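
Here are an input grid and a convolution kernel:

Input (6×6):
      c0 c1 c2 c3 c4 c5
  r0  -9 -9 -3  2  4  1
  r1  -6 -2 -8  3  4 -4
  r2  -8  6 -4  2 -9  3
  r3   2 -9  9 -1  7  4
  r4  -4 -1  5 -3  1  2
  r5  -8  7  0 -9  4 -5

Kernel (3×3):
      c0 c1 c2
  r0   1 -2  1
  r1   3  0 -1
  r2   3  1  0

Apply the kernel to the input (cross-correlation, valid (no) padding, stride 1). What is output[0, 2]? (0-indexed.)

The receptive field on the input at this output position is [-3 2 4 / -8 3 4 / -4 2 -9]. Elementwise product with the kernel and sum: -3·1 + 2·-2 + 4·1 + -8·3 + 4·-1 + -4·3 + 2·1.

-41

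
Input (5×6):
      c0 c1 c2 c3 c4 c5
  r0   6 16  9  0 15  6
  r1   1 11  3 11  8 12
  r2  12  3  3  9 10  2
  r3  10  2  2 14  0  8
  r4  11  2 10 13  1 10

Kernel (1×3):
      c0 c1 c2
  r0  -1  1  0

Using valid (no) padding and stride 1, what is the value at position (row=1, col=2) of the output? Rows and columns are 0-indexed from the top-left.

8

The receptive field on the input at this output position is [3 11 8]. Elementwise product with the kernel and sum: 3·-1 + 11·1.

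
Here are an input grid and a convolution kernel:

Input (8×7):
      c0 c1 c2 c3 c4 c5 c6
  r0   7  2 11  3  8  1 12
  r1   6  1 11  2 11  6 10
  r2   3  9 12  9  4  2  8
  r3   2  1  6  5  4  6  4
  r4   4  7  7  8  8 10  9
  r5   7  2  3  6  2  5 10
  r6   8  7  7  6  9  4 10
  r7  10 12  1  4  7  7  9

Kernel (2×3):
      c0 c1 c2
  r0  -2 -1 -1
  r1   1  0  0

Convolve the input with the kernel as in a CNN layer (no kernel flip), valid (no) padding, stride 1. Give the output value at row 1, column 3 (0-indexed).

The receptive field on the input at this output position is [2 11 6 / 9 4 2]. Elementwise product with the kernel and sum: 2·-2 + 11·-1 + 6·-1 + 9·1.

-12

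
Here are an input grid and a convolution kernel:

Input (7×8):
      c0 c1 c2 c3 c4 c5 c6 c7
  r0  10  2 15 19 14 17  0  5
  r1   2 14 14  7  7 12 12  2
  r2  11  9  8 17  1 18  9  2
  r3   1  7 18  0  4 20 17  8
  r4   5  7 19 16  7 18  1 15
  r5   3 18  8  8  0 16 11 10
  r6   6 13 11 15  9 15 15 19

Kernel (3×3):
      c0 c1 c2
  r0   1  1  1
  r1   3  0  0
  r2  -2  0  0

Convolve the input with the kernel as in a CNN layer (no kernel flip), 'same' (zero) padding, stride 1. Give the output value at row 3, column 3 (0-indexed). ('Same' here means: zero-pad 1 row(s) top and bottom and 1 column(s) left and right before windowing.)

42

The receptive field on the zero-padded input at this output position is [8 17 1 / 18 0 4 / 19 16 7]. Elementwise product with the kernel and sum: 8·1 + 17·1 + 1·1 + 18·3 + 19·-2.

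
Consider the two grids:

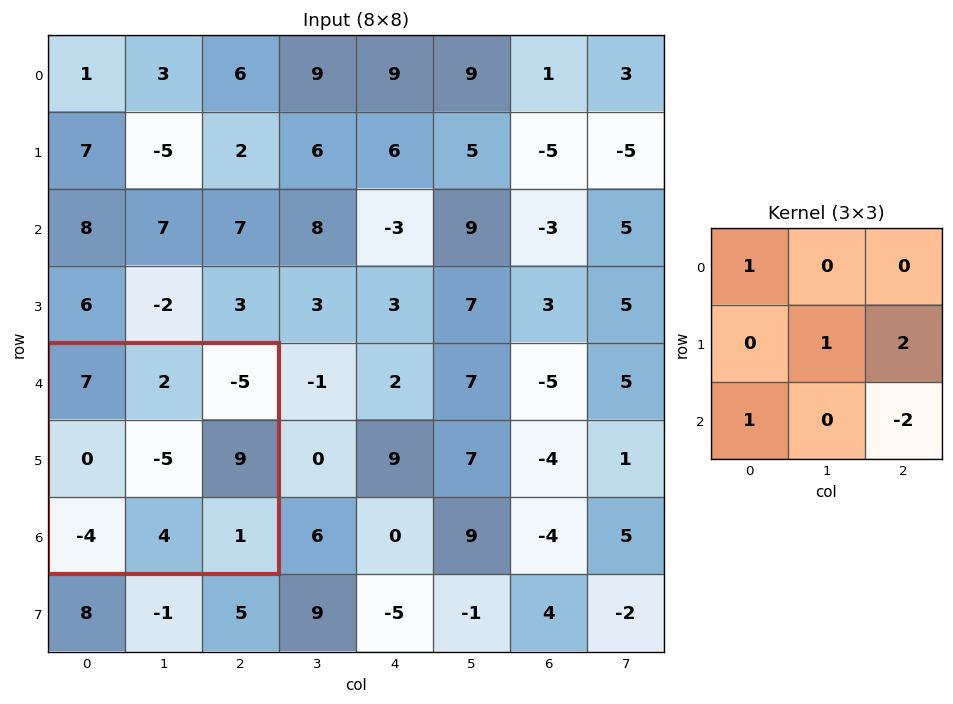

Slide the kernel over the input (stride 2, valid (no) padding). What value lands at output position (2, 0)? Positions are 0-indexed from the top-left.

The receptive field on the input at this output position is [7 2 -5 / 0 -5 9 / -4 4 1]. Elementwise product with the kernel and sum: 7·1 + -5·1 + 9·2 + -4·1 + 1·-2.

14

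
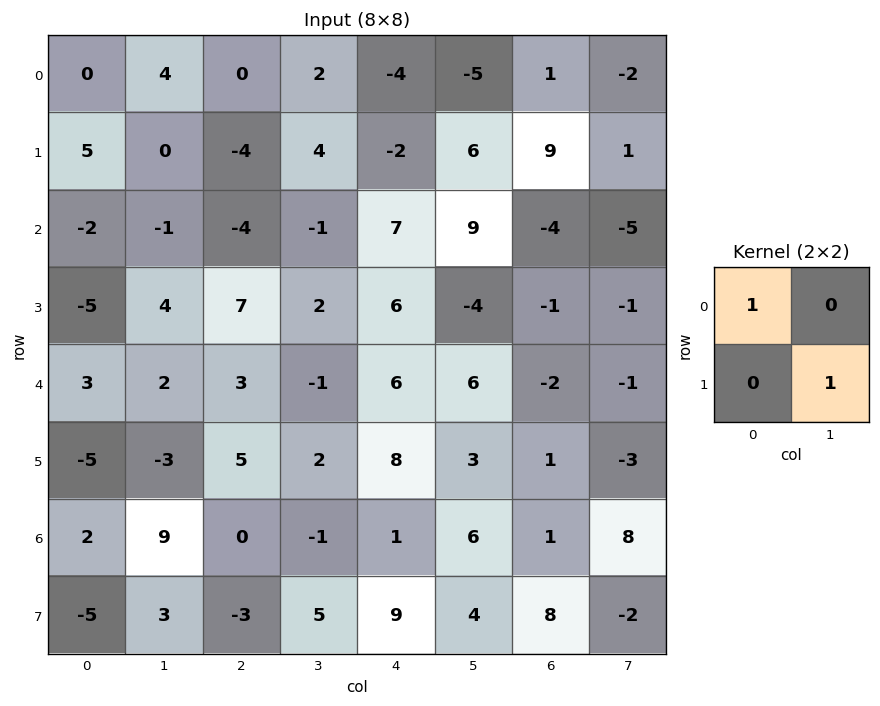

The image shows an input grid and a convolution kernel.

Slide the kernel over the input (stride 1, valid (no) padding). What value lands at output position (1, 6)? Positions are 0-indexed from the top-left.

4

The receptive field on the input at this output position is [9 1 / -4 -5]. Elementwise product with the kernel and sum: 9·1 + -5·1.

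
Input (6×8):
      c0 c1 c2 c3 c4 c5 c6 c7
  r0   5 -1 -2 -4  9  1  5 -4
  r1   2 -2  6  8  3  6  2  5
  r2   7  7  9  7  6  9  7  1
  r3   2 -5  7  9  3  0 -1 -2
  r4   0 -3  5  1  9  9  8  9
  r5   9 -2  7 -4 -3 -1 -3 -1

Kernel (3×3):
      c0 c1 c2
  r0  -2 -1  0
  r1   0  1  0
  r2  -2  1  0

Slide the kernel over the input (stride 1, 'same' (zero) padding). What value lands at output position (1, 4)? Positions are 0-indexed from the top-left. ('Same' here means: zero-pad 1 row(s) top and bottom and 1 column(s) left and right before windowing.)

The receptive field on the zero-padded input at this output position is [-4 9 1 / 8 3 6 / 7 6 9]. Elementwise product with the kernel and sum: -4·-2 + 9·-1 + 3·1 + 7·-2 + 6·1.

-6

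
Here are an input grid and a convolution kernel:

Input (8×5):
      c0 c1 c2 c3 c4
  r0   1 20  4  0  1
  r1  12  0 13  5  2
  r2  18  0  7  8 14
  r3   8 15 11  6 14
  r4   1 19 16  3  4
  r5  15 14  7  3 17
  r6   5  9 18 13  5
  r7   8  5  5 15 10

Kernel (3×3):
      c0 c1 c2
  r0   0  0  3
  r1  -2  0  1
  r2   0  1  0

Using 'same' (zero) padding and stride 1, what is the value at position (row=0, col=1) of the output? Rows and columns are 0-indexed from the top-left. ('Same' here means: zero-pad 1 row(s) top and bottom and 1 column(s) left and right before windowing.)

2

The receptive field on the zero-padded input at this output position is [0 0 0 / 1 20 4 / 12 0 13]. Elementwise product with the kernel and sum: 0·3 + 1·-2 + 4·1 + 0·1.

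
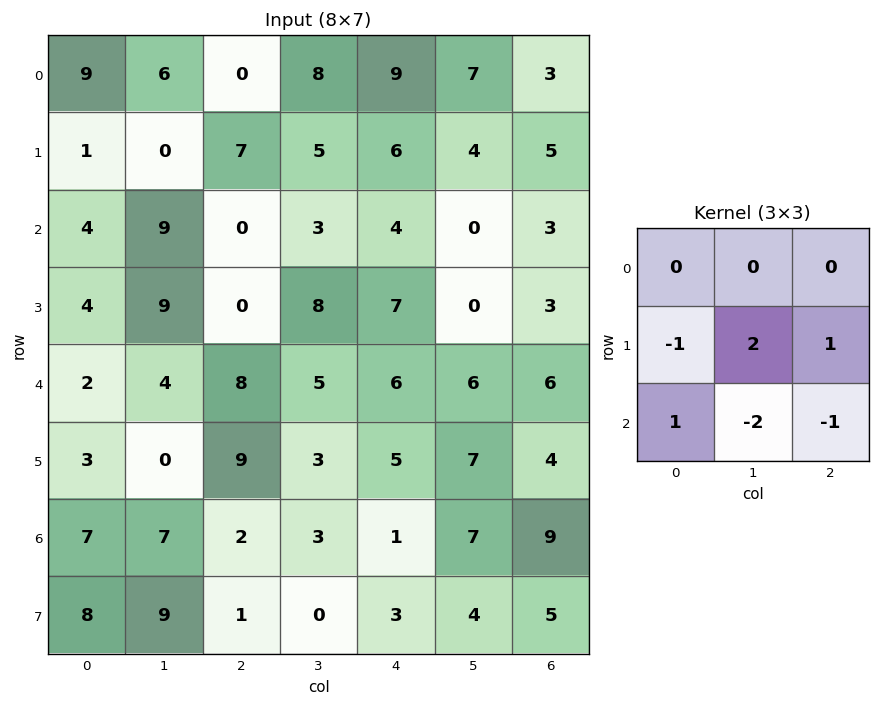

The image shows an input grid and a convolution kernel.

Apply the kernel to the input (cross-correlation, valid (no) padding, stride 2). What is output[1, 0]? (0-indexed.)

0

The receptive field on the input at this output position is [4 9 0 / 4 9 0 / 2 4 8]. Elementwise product with the kernel and sum: 4·-1 + 9·2 + 0·1 + 2·1 + 4·-2 + 8·-1.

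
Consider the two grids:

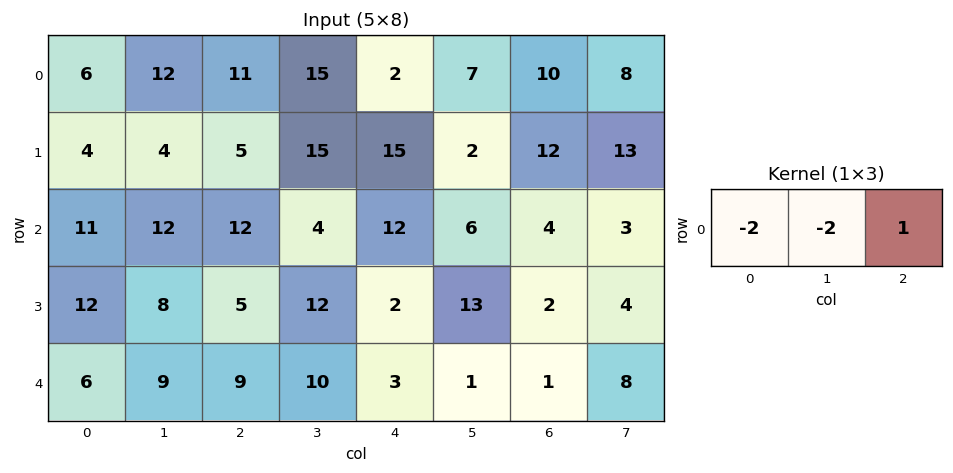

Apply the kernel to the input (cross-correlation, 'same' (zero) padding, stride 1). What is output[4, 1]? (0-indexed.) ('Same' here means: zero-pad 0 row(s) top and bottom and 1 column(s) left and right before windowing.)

-21

The receptive field on the zero-padded input at this output position is [6 9 9]. Elementwise product with the kernel and sum: 6·-2 + 9·-2 + 9·1.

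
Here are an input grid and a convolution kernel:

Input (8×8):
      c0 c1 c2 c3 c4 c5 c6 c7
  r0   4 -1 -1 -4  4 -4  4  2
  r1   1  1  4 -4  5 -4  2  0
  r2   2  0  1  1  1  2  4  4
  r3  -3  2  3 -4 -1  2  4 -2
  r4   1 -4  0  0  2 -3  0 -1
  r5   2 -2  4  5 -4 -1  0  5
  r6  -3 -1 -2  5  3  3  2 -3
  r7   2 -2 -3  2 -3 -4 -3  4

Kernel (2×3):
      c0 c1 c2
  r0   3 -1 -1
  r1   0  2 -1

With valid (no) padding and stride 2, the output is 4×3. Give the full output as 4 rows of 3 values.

12 -16 2
6 -6 -3
-1 12 7
-7 -7 -1

Output[0,0]: The receptive field on the input at this output position is [4 -1 -1 / 1 1 4]. Elementwise product with the kernel and sum: 4·3 + -1·-1 + -1·-1 + 1·2 + 4·-1.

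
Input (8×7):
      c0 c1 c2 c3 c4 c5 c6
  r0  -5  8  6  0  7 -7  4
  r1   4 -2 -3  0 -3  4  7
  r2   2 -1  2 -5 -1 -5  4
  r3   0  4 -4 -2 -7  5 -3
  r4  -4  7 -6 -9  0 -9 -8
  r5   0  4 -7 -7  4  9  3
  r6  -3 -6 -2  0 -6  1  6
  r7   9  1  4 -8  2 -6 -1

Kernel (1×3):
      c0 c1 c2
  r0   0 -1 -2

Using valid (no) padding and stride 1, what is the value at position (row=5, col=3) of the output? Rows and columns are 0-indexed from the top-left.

-22

The receptive field on the input at this output position is [-7 4 9]. Elementwise product with the kernel and sum: 4·-1 + 9·-2.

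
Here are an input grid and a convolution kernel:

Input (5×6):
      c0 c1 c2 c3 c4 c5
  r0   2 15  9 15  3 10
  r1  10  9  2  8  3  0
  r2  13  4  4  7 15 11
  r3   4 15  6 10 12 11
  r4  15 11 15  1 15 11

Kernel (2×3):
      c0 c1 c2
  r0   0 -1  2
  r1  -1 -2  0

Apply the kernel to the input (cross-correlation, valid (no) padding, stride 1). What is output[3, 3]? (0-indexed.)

-21

The receptive field on the input at this output position is [10 12 11 / 1 15 11]. Elementwise product with the kernel and sum: 12·-1 + 11·2 + 1·-1 + 15·-2.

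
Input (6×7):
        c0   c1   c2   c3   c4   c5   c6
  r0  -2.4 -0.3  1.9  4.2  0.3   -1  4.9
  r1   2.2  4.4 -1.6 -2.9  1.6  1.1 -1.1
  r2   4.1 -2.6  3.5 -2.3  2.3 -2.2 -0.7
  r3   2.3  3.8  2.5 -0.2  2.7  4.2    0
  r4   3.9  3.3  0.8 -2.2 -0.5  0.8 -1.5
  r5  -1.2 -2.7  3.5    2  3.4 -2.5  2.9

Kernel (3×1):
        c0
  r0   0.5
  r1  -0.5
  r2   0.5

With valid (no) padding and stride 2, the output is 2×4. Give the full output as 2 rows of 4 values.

-0.25 3.5 0.5 2.65
2.85 0.9 -0.45 -1.1

Output[0,0]: The receptive field on the input at this output position is [-2.4 / 2.2 / 4.1]. Elementwise product with the kernel and sum: -2.4·0.5 + 2.2·-0.5 + 4.1·0.5.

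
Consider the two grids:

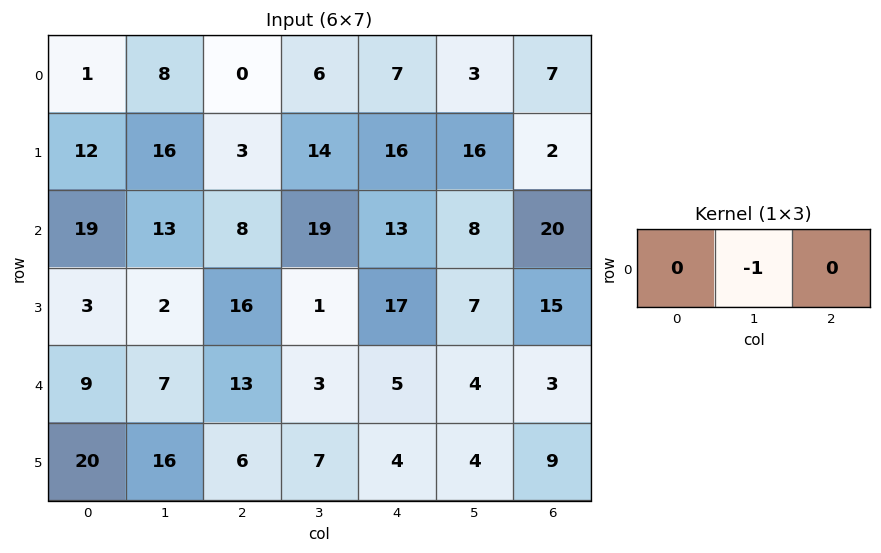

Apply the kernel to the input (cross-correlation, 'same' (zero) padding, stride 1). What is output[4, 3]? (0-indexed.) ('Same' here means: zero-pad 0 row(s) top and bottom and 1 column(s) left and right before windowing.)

-3

The receptive field on the zero-padded input at this output position is [13 3 5]. Elementwise product with the kernel and sum: 3·-1.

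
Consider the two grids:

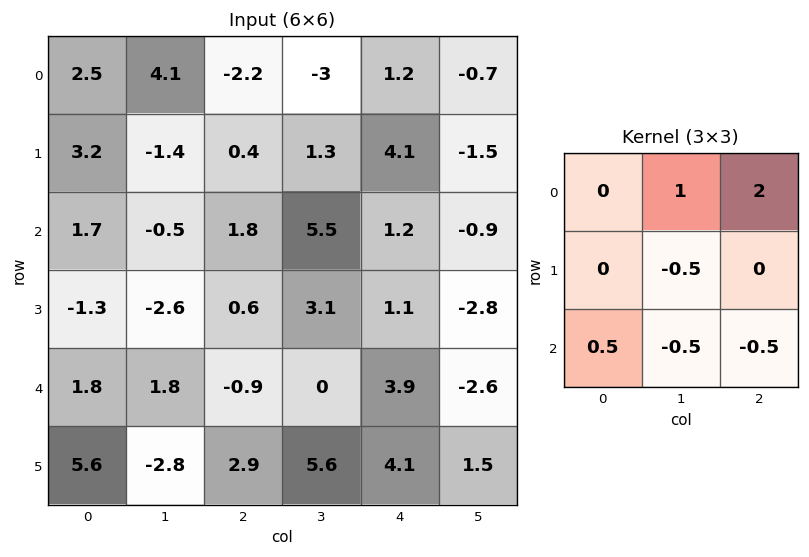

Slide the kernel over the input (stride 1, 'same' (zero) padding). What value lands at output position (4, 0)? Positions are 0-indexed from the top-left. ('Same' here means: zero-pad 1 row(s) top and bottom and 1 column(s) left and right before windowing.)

The receptive field on the zero-padded input at this output position is [0 -1.3 -2.6 / 0 1.8 1.8 / 0 5.6 -2.8]. Elementwise product with the kernel and sum: -1.3·1 + -2.6·2 + 1.8·-0.5 + 0·0.5 + 5.6·-0.5 + -2.8·-0.5.

-8.8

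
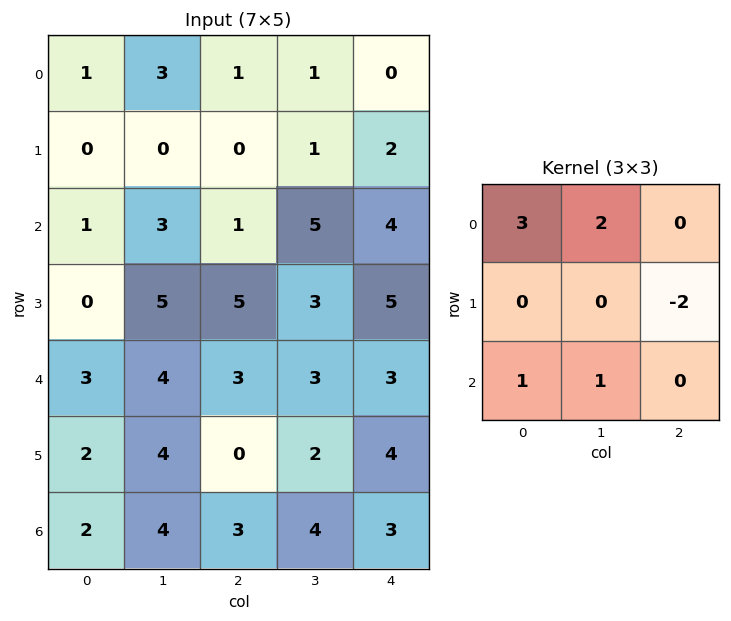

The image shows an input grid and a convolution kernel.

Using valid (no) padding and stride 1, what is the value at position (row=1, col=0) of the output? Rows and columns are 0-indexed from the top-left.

3

The receptive field on the input at this output position is [0 0 0 / 1 3 1 / 0 5 5]. Elementwise product with the kernel and sum: 0·3 + 0·2 + 1·-2 + 0·1 + 5·1.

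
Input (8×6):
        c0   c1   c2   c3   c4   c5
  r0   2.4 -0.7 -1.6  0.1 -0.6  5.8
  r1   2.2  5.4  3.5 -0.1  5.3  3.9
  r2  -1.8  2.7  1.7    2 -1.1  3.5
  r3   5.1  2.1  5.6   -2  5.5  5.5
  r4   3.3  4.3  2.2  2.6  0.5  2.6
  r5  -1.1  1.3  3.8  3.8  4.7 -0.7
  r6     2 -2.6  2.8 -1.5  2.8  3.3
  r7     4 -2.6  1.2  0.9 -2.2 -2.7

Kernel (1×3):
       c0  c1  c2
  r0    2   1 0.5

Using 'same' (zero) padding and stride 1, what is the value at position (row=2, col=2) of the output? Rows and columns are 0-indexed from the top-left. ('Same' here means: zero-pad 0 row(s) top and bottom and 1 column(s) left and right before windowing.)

8.1

The receptive field on the zero-padded input at this output position is [2.7 1.7 2]. Elementwise product with the kernel and sum: 2.7·2 + 1.7·1 + 2·0.5.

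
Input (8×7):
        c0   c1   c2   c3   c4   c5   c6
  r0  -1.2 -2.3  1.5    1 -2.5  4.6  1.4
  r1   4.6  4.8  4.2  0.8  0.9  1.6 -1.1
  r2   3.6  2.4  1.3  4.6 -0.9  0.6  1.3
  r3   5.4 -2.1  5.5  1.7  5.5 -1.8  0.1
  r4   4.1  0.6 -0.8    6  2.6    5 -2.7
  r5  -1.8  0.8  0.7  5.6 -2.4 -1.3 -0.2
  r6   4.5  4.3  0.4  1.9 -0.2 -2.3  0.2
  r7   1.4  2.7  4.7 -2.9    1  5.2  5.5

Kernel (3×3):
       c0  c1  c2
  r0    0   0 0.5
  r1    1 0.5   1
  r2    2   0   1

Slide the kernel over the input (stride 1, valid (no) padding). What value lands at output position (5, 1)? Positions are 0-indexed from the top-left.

11.7

The receptive field on the input at this output position is [0.8 0.7 5.6 / 4.3 0.4 1.9 / 2.7 4.7 -2.9]. Elementwise product with the kernel and sum: 5.6·0.5 + 4.3·1 + 0.4·0.5 + 1.9·1 + 2.7·2 + -2.9·1.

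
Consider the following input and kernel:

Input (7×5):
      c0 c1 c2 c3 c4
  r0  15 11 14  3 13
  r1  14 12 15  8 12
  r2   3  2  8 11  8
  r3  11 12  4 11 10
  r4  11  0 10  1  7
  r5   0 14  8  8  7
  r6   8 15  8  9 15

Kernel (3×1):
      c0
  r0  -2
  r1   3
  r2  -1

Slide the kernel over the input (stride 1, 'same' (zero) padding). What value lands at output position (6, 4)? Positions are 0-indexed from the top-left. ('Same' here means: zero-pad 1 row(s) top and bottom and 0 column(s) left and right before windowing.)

31

The receptive field on the zero-padded input at this output position is [7 / 15 / 0]. Elementwise product with the kernel and sum: 7·-2 + 15·3 + 0·-1.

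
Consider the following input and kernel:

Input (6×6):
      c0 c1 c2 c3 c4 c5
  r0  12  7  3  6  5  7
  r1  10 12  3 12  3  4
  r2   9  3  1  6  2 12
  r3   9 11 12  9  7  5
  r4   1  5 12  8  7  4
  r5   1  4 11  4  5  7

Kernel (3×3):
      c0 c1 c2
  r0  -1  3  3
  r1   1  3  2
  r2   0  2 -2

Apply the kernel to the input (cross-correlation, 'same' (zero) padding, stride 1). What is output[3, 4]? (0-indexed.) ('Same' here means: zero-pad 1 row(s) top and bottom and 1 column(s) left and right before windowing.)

The receptive field on the zero-padded input at this output position is [6 2 12 / 9 7 5 / 8 7 4]. Elementwise product with the kernel and sum: 6·-1 + 2·3 + 12·3 + 9·1 + 7·3 + 5·2 + 7·2 + 4·-2.

82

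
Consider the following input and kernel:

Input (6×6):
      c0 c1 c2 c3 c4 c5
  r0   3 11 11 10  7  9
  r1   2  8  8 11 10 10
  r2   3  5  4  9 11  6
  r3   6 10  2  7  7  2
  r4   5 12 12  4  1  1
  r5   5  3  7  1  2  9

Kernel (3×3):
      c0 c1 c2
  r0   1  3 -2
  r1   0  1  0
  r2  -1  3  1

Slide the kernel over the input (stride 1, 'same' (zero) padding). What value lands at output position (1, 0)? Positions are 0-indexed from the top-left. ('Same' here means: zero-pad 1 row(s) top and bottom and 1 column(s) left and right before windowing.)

3

The receptive field on the zero-padded input at this output position is [0 3 11 / 0 2 8 / 0 3 5]. Elementwise product with the kernel and sum: 0·1 + 3·3 + 11·-2 + 2·1 + 0·-1 + 3·3 + 5·1.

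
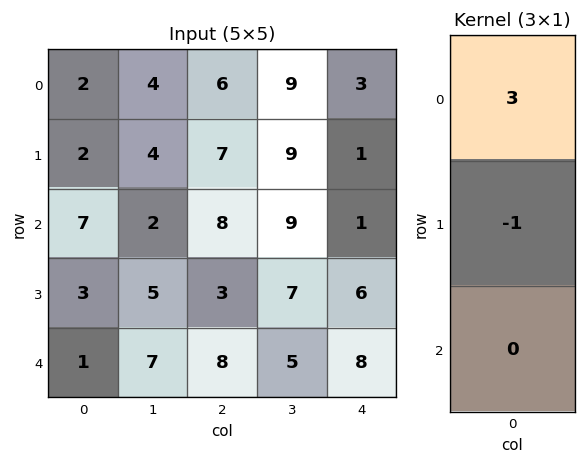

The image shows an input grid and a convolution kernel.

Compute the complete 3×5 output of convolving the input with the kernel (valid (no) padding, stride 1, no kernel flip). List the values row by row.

Output[0,0]: The receptive field on the input at this output position is [2 / 2 / 7]. Elementwise product with the kernel and sum: 2·3 + 2·-1.

4 8 11 18 8
-1 10 13 18 2
18 1 21 20 -3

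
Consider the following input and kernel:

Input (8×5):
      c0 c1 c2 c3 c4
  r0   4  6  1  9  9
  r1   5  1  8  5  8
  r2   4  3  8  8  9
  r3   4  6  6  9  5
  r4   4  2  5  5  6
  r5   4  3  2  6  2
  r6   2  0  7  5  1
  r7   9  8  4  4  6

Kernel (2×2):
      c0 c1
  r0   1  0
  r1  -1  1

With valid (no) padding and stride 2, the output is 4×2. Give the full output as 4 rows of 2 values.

0 -2
6 11
3 9
1 7

Output[0,0]: The receptive field on the input at this output position is [4 6 / 5 1]. Elementwise product with the kernel and sum: 4·1 + 5·-1 + 1·1.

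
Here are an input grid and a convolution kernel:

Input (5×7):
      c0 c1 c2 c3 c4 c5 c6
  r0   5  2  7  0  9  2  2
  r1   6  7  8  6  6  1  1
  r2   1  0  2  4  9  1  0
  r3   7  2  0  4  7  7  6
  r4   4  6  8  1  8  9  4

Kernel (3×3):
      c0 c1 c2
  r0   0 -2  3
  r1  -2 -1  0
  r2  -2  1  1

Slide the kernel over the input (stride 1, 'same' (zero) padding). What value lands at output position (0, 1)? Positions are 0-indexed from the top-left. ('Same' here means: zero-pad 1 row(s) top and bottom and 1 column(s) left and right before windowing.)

-9

The receptive field on the zero-padded input at this output position is [0 0 0 / 5 2 7 / 6 7 8]. Elementwise product with the kernel and sum: 0·-2 + 0·3 + 5·-2 + 2·-1 + 6·-2 + 7·1 + 8·1.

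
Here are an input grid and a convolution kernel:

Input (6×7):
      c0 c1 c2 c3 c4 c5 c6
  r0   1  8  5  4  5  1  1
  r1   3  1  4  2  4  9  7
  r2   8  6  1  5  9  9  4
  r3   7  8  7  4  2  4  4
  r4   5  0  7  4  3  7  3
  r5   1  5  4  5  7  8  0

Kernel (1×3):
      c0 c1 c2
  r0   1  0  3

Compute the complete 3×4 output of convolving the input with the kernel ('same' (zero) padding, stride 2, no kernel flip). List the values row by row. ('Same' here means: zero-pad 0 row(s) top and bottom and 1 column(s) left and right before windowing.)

24 20 7 1
18 21 32 9
0 12 25 7

Output[0,0]: The receptive field on the zero-padded input at this output position is [0 1 8]. Elementwise product with the kernel and sum: 0·1 + 8·3.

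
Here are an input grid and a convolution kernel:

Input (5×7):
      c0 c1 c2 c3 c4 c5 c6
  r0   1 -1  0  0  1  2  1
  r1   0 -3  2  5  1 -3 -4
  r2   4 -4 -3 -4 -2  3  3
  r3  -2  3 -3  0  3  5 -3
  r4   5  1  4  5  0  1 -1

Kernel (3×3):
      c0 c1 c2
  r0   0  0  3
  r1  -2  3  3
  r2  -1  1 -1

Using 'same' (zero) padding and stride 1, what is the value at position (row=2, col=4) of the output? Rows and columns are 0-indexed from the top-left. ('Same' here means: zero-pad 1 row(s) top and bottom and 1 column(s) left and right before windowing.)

The receptive field on the zero-padded input at this output position is [5 1 -3 / -4 -2 3 / 0 3 5]. Elementwise product with the kernel and sum: -3·3 + -4·-2 + -2·3 + 3·3 + 0·-1 + 3·1 + 5·-1.

0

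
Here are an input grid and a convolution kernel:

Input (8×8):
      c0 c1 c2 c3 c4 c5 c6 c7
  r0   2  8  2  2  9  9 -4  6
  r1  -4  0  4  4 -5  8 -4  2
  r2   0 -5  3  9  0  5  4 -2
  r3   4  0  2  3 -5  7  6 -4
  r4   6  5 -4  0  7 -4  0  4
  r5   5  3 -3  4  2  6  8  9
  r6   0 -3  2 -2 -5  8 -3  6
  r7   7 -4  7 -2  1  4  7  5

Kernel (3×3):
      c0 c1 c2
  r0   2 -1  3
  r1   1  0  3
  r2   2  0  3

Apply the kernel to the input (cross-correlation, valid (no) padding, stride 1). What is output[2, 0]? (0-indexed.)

The receptive field on the input at this output position is [0 -5 3 / 4 0 2 / 6 5 -4]. Elementwise product with the kernel and sum: 0·2 + -5·-1 + 3·3 + 4·1 + 2·3 + 6·2 + -4·3.

24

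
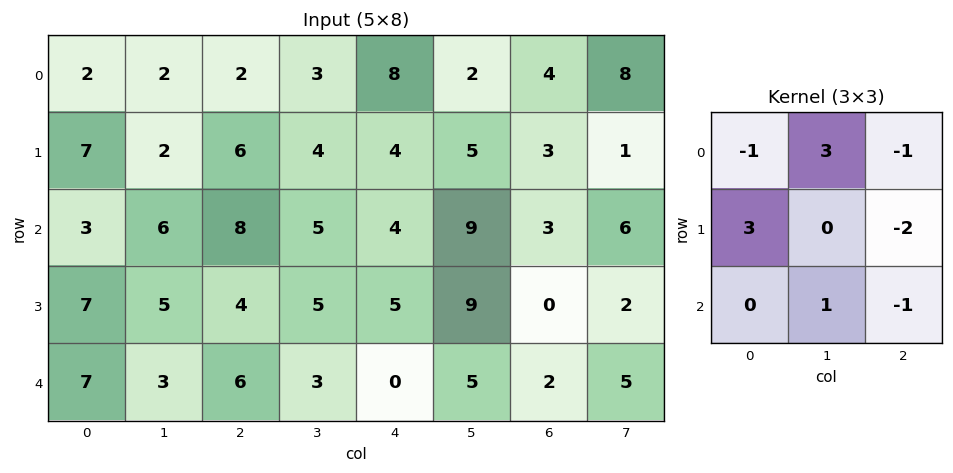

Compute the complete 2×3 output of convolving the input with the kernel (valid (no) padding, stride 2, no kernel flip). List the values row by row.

9 10 6
17 8 38

Output[0,0]: The receptive field on the input at this output position is [2 2 2 / 7 2 6 / 3 6 8]. Elementwise product with the kernel and sum: 2·-1 + 2·3 + 2·-1 + 7·3 + 6·-2 + 6·1 + 8·-1.
Output[0,1]: The receptive field on the input at this output position is [2 3 8 / 6 4 4 / 8 5 4]. Elementwise product with the kernel and sum: 2·-1 + 3·3 + 8·-1 + 6·3 + 4·-2 + 5·1 + 4·-1.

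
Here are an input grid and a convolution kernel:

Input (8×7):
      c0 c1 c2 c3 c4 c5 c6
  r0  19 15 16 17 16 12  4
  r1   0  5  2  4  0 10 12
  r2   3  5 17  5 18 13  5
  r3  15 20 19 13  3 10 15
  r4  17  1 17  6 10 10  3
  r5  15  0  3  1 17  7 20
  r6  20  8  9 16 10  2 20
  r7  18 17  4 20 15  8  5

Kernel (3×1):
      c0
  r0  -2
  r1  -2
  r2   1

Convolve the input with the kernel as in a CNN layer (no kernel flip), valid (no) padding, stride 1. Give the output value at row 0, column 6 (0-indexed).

-27

The receptive field on the input at this output position is [4 / 12 / 5]. Elementwise product with the kernel and sum: 4·-2 + 12·-2 + 5·1.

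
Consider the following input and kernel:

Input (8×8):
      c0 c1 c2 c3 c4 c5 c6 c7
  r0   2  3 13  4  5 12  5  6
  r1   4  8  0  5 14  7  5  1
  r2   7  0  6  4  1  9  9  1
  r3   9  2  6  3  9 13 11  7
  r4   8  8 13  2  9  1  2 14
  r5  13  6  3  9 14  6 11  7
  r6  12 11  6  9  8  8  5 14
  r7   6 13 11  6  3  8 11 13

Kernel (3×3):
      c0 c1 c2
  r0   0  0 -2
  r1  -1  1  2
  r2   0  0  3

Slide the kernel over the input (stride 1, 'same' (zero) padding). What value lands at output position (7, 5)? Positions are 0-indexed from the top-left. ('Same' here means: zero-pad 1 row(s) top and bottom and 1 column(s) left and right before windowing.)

17

The receptive field on the zero-padded input at this output position is [8 8 5 / 3 8 11 / 0 0 0]. Elementwise product with the kernel and sum: 5·-2 + 3·-1 + 8·1 + 11·2 + 0·3.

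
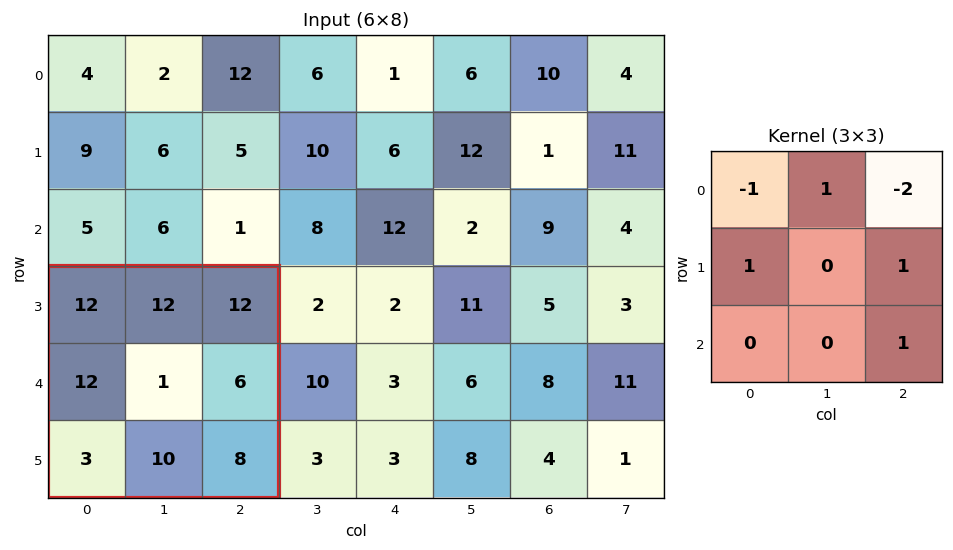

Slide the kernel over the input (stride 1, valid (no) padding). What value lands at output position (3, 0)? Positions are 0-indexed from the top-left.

The receptive field on the input at this output position is [12 12 12 / 12 1 6 / 3 10 8]. Elementwise product with the kernel and sum: 12·-1 + 12·1 + 12·-2 + 12·1 + 6·1 + 8·1.

2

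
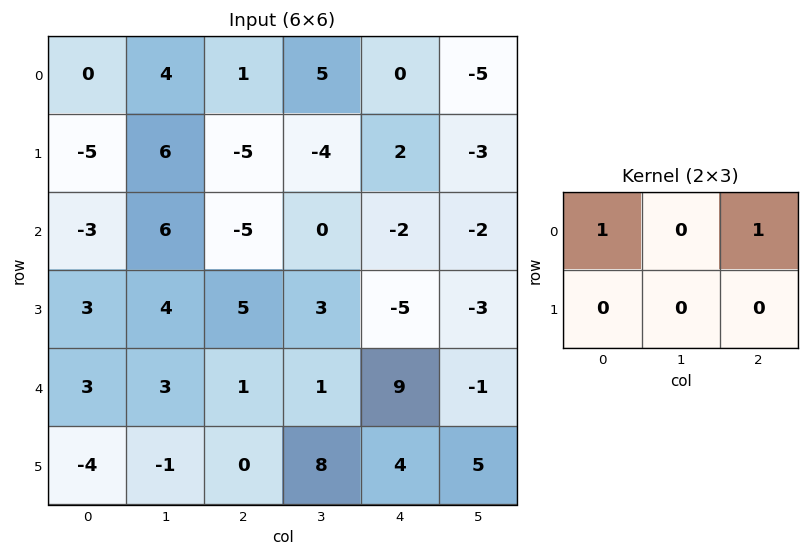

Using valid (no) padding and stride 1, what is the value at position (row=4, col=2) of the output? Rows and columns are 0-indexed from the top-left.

10

The receptive field on the input at this output position is [1 1 9 / 0 8 4]. Elementwise product with the kernel and sum: 1·1 + 9·1.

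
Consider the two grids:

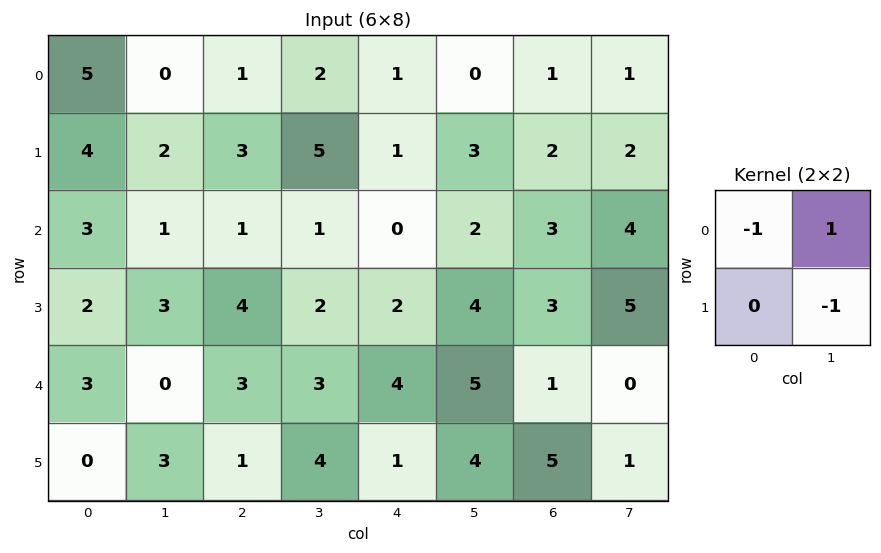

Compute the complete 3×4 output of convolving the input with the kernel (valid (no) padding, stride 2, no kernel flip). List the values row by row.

-7 -4 -4 -2
-5 -2 -2 -4
-6 -4 -3 -2

Output[0,0]: The receptive field on the input at this output position is [5 0 / 4 2]. Elementwise product with the kernel and sum: 5·-1 + 0·1 + 2·-1.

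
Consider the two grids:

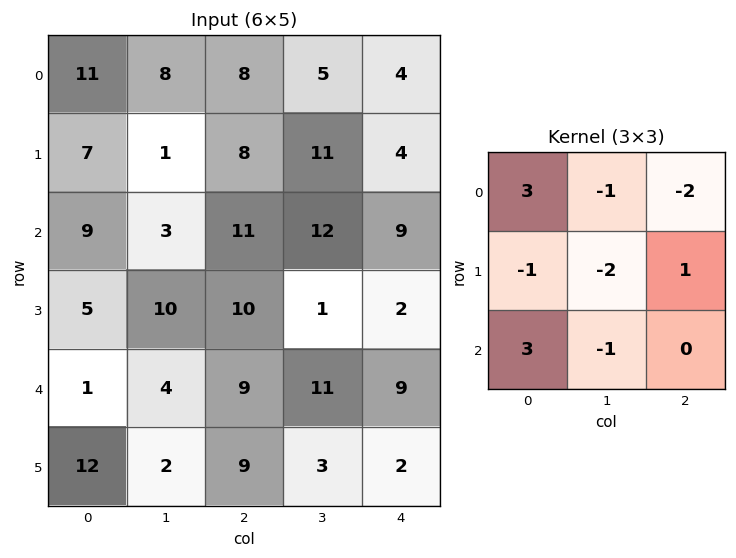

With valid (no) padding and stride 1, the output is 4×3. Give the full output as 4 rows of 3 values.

32 -2 6
5 -20 8
-14 -52 9
19 4 27

Output[0,0]: The receptive field on the input at this output position is [11 8 8 / 7 1 8 / 9 3 11]. Elementwise product with the kernel and sum: 11·3 + 8·-1 + 8·-2 + 7·-1 + 1·-2 + 8·1 + 9·3 + 3·-1.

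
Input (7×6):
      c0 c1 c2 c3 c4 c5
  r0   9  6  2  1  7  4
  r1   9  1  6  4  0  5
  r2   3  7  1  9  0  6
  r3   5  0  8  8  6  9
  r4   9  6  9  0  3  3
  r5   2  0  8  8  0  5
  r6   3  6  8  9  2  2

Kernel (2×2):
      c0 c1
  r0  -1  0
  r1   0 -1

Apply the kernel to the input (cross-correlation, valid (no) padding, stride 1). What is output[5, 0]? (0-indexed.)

-8

The receptive field on the input at this output position is [2 0 / 3 6]. Elementwise product with the kernel and sum: 2·-1 + 6·-1.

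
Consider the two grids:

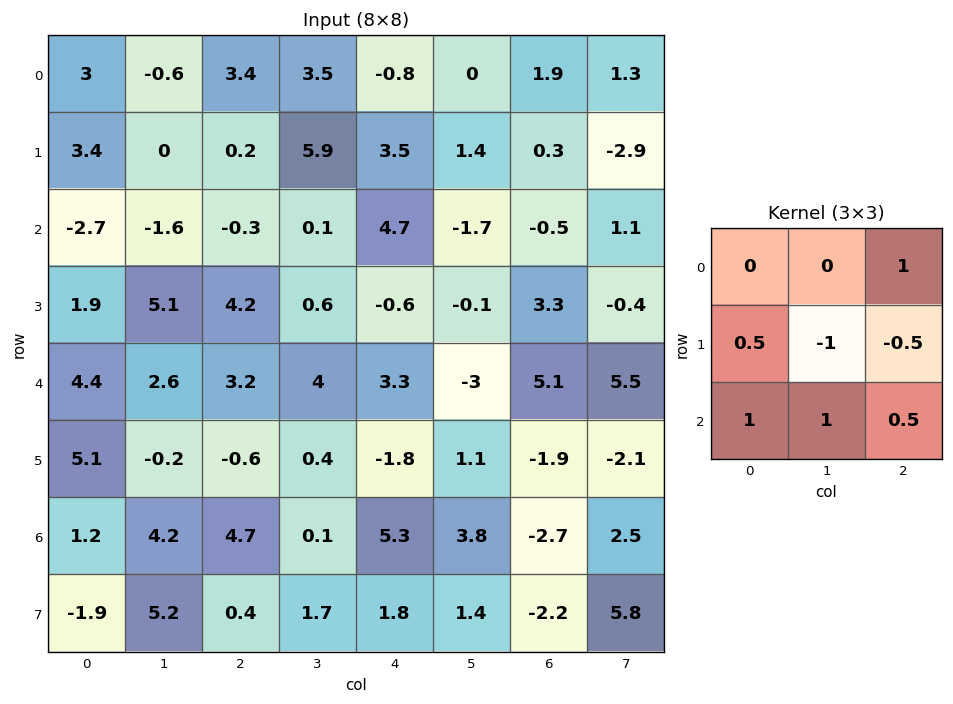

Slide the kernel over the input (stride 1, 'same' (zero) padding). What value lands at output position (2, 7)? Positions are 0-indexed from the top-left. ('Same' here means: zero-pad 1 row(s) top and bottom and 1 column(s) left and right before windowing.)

1.55

The receptive field on the zero-padded input at this output position is [0.3 -2.9 0 / -0.5 1.1 0 / 3.3 -0.4 0]. Elementwise product with the kernel and sum: 0·1 + -0.5·0.5 + 1.1·-1 + 0·-0.5 + 3.3·1 + -0.4·1 + 0·0.5.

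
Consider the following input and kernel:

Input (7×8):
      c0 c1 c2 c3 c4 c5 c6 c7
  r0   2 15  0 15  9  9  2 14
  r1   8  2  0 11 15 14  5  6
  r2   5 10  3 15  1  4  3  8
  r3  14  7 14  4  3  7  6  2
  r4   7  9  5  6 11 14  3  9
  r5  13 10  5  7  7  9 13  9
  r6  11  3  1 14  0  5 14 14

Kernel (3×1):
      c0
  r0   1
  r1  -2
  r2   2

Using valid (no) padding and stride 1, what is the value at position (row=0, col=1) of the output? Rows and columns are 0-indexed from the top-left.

31

The receptive field on the input at this output position is [15 / 2 / 10]. Elementwise product with the kernel and sum: 15·1 + 2·-2 + 10·2.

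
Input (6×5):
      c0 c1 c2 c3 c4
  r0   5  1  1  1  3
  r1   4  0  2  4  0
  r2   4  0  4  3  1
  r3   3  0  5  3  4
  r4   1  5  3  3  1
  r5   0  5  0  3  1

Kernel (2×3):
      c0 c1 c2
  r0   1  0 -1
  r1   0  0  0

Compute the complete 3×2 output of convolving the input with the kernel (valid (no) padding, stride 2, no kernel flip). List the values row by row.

Output[0,0]: The receptive field on the input at this output position is [5 1 1 / 4 0 2]. Elementwise product with the kernel and sum: 5·1 + 1·-1.

4 -2
0 3
-2 2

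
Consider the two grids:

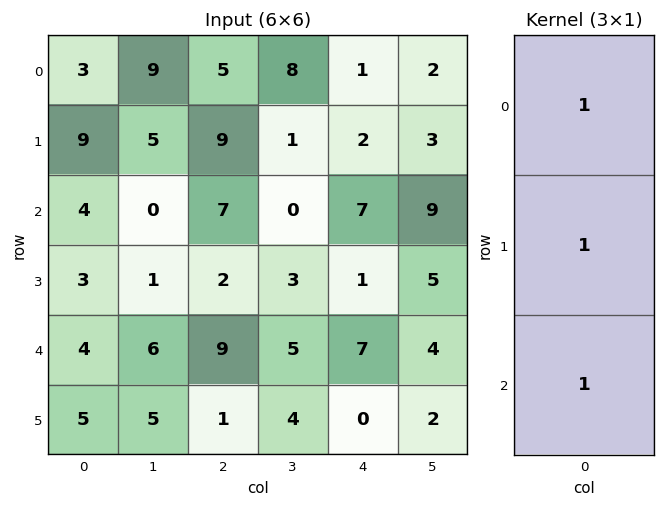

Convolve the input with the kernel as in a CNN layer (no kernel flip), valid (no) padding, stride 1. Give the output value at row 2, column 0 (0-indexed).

The receptive field on the input at this output position is [4 / 3 / 4]. Elementwise product with the kernel and sum: 4·1 + 3·1 + 4·1.

11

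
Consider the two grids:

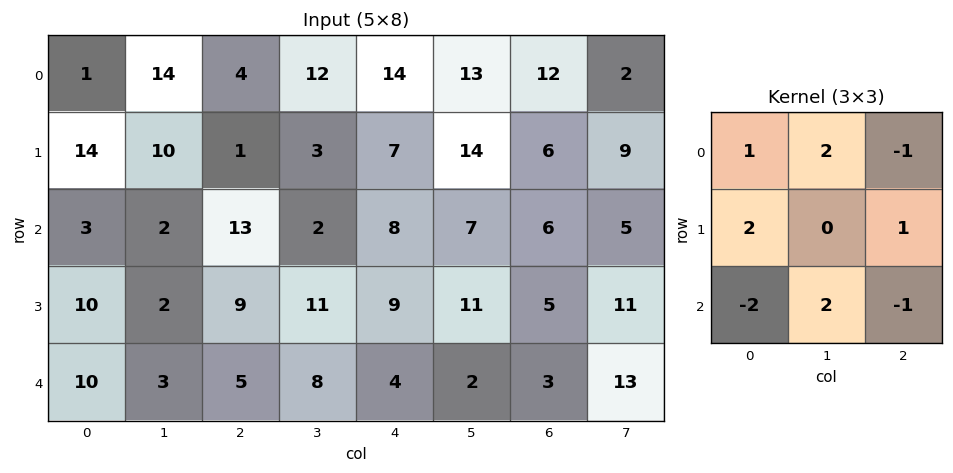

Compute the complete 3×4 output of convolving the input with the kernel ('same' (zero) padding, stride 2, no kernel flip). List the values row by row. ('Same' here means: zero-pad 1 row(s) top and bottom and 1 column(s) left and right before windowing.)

32 19 31 3
38 18 -1 13
21 23 36 27

Output[0,0]: The receptive field on the zero-padded input at this output position is [0 0 0 / 0 1 14 / 0 14 10]. Elementwise product with the kernel and sum: 0·1 + 0·2 + 0·-1 + 0·2 + 14·1 + 0·-2 + 14·2 + 10·-1.
Output[0,1]: The receptive field on the zero-padded input at this output position is [0 0 0 / 14 4 12 / 10 1 3]. Elementwise product with the kernel and sum: 0·1 + 0·2 + 0·-1 + 14·2 + 12·1 + 10·-2 + 1·2 + 3·-1.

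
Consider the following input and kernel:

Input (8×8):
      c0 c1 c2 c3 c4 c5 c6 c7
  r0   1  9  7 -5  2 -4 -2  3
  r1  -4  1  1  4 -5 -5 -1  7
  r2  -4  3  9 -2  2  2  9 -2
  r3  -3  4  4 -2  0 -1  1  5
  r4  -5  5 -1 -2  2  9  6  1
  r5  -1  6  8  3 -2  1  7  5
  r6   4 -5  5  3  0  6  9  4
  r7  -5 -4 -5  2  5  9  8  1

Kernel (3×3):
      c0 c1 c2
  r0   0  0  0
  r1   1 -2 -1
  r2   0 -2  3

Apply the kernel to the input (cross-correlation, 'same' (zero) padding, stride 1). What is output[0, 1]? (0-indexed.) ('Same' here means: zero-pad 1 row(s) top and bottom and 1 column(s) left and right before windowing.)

-23

The receptive field on the zero-padded input at this output position is [0 0 0 / 1 9 7 / -4 1 1]. Elementwise product with the kernel and sum: 1·1 + 9·-2 + 7·-1 + 1·-2 + 1·3.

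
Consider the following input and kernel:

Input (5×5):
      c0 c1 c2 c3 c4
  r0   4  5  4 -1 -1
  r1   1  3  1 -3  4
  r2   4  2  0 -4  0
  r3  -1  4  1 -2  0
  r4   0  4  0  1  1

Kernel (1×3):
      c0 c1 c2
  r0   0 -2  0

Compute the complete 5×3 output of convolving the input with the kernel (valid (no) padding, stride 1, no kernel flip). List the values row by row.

-10 -8 2
-6 -2 6
-4 0 8
-8 -2 4
-8 0 -2

Output[0,0]: The receptive field on the input at this output position is [4 5 4]. Elementwise product with the kernel and sum: 5·-2.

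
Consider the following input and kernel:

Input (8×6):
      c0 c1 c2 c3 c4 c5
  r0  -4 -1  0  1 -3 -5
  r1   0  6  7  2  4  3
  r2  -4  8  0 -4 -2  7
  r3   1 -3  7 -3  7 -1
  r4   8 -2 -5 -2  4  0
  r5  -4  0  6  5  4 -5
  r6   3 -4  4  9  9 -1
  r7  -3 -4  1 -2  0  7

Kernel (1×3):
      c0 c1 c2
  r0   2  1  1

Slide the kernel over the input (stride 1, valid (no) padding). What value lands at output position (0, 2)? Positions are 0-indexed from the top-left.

The receptive field on the input at this output position is [0 1 -3]. Elementwise product with the kernel and sum: 0·2 + 1·1 + -3·1.

-2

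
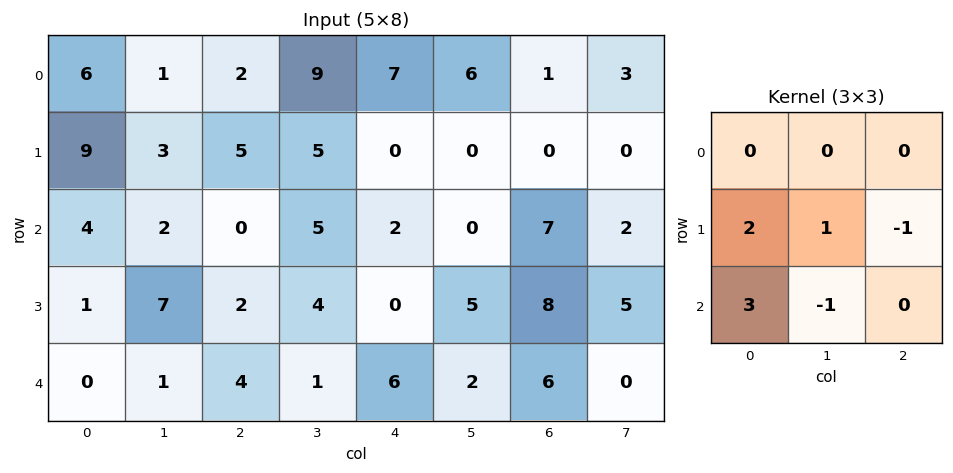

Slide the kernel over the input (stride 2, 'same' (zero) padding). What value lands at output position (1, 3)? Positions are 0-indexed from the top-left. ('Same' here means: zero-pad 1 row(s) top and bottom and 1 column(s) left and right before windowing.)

The receptive field on the zero-padded input at this output position is [0 0 0 / 0 7 2 / 5 8 5]. Elementwise product with the kernel and sum: 0·2 + 7·1 + 2·-1 + 5·3 + 8·-1.

12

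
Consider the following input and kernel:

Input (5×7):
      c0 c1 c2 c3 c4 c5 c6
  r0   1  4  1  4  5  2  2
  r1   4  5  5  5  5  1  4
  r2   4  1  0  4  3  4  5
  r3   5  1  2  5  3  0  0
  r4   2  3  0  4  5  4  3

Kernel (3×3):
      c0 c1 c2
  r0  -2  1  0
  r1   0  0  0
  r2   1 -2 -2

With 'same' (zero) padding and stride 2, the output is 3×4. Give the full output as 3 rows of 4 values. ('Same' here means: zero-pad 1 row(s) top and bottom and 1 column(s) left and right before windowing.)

-18 -15 -7 -7
-8 -18 -6 2
5 0 -7 0

Output[0,0]: The receptive field on the zero-padded input at this output position is [0 0 0 / 0 1 4 / 0 4 5]. Elementwise product with the kernel and sum: 0·-2 + 0·1 + 0·1 + 4·-2 + 5·-2.
Output[0,1]: The receptive field on the zero-padded input at this output position is [0 0 0 / 4 1 4 / 5 5 5]. Elementwise product with the kernel and sum: 0·-2 + 0·1 + 5·1 + 5·-2 + 5·-2.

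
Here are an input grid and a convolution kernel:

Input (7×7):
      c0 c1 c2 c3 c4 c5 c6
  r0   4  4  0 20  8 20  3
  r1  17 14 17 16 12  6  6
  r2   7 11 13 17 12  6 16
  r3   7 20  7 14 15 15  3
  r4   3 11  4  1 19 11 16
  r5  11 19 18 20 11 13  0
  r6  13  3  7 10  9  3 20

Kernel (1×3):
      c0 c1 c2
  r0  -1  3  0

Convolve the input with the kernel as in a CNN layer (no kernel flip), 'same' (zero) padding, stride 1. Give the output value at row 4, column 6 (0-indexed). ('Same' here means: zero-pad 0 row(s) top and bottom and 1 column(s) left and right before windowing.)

37

The receptive field on the zero-padded input at this output position is [11 16 0]. Elementwise product with the kernel and sum: 11·-1 + 16·3.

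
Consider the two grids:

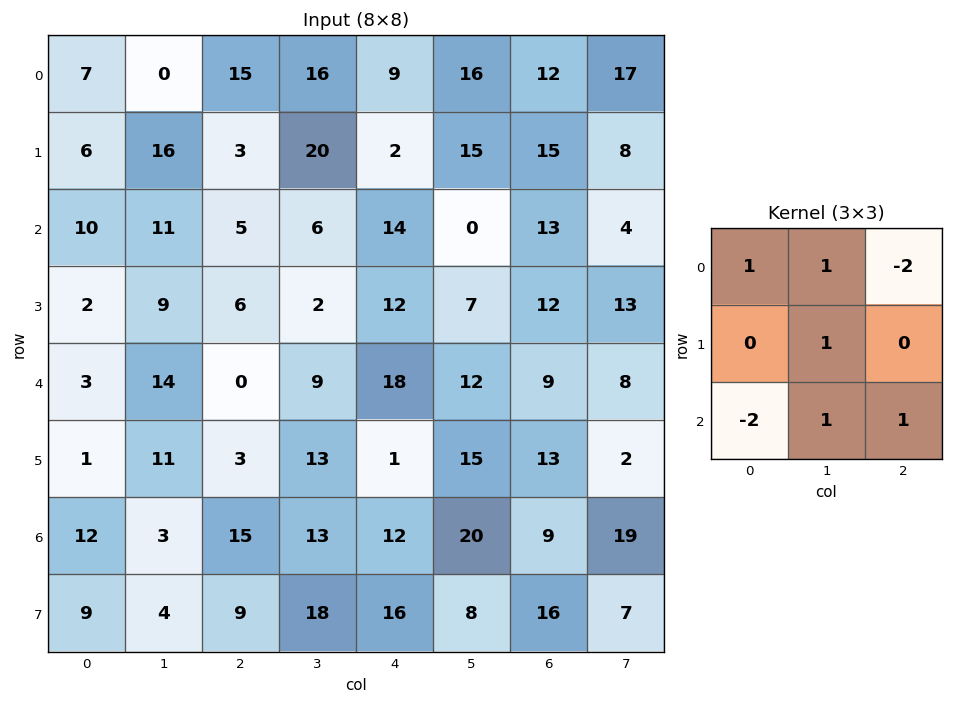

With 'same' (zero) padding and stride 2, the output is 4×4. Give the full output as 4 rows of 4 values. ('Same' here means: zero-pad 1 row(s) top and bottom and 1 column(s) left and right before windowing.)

Output[0,0]: The receptive field on the zero-padded input at this output position is [0 0 0 / 0 7 0 / 0 6 16]. Elementwise product with the kernel and sum: 0·1 + 0·1 + 0·-2 + 7·1 + 0·-2 + 6·1 + 16·1.
Output[0,1]: The receptive field on the zero-padded input at this output position is [0 0 0 / 0 15 16 / 16 3 20]. Elementwise product with the kernel and sum: 0·1 + 0·1 + 0·-2 + 15·1 + 16·-2 + 3·1 + 20·1.

29 6 -14 5
-5 -26 21 38
-1 5 8 -13
4 22 -16 40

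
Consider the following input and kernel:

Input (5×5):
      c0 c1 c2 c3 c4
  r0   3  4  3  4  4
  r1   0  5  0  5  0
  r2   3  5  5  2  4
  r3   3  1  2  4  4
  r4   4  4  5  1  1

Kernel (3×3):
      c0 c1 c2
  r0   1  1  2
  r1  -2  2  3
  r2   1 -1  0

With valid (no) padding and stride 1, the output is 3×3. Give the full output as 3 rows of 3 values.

21 20 28
26 20 9
20 27 35

Output[0,0]: The receptive field on the input at this output position is [3 4 3 / 0 5 0 / 3 5 5]. Elementwise product with the kernel and sum: 3·1 + 4·1 + 3·2 + 0·-2 + 5·2 + 0·3 + 3·1 + 5·-1.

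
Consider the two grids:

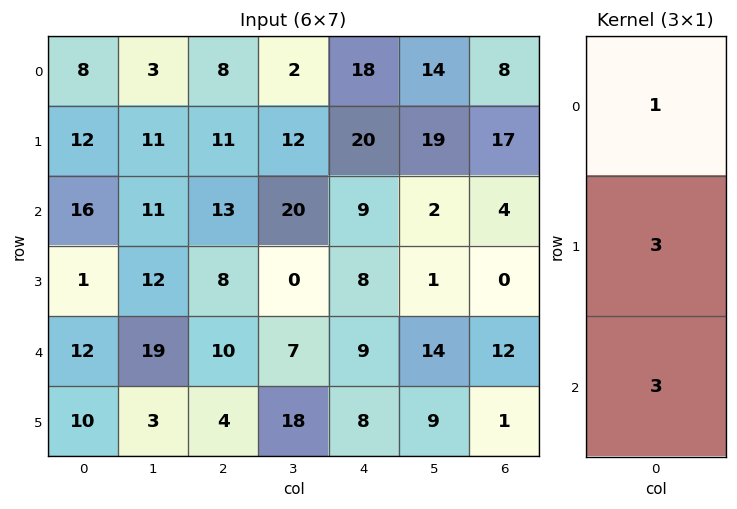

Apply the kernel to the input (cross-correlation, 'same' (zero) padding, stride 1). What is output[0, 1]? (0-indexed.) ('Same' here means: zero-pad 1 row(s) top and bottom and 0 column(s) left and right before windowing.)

42

The receptive field on the zero-padded input at this output position is [0 / 3 / 11]. Elementwise product with the kernel and sum: 0·1 + 3·3 + 11·3.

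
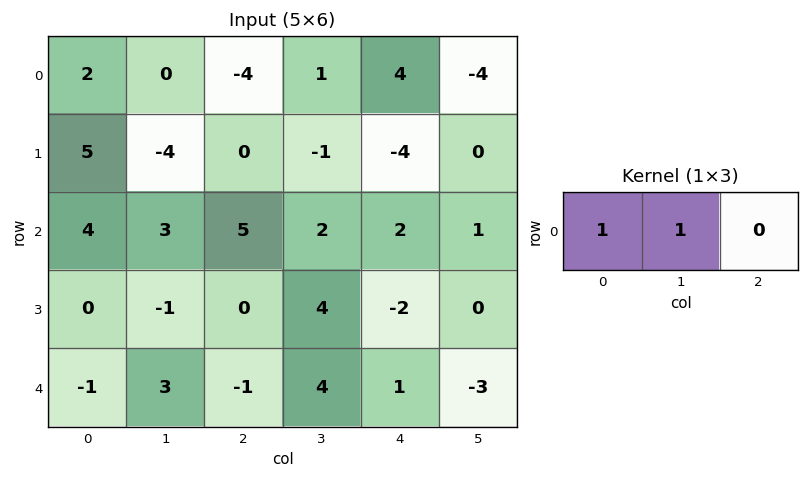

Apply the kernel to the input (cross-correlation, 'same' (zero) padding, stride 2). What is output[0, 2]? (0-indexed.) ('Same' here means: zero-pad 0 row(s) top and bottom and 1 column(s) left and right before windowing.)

The receptive field on the zero-padded input at this output position is [1 4 -4]. Elementwise product with the kernel and sum: 1·1 + 4·1.

5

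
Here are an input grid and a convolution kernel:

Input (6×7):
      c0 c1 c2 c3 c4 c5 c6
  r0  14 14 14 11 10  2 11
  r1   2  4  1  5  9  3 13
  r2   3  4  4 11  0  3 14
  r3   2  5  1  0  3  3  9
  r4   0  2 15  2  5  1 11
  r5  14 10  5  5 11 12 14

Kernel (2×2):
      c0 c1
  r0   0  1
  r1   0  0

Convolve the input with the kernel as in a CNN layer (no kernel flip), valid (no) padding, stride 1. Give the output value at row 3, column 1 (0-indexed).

The receptive field on the input at this output position is [5 1 / 2 15]. Elementwise product with the kernel and sum: 1·1.

1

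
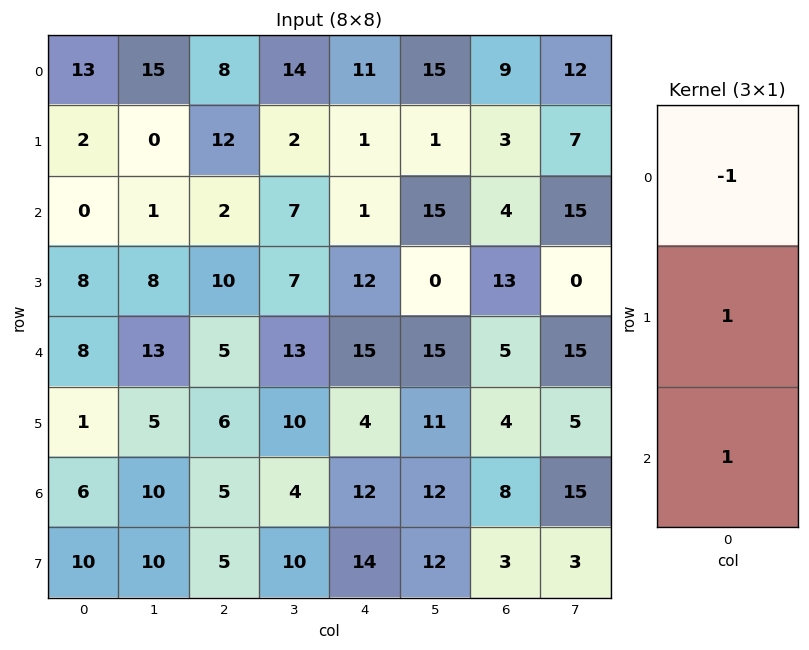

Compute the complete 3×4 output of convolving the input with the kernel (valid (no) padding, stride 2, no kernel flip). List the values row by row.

-11 6 -9 -2
16 13 26 14
-1 6 1 7

Output[0,0]: The receptive field on the input at this output position is [13 / 2 / 0]. Elementwise product with the kernel and sum: 13·-1 + 2·1 + 0·1.
Output[0,1]: The receptive field on the input at this output position is [8 / 12 / 2]. Elementwise product with the kernel and sum: 8·-1 + 12·1 + 2·1.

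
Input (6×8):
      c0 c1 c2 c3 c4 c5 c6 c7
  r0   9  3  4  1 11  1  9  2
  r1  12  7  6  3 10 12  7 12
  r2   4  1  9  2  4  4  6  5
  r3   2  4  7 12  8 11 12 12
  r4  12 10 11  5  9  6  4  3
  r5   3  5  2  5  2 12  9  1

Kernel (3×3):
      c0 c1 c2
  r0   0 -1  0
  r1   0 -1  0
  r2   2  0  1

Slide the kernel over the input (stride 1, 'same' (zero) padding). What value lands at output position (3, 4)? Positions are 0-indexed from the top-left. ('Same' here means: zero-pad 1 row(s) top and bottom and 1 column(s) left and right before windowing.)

4

The receptive field on the zero-padded input at this output position is [2 4 4 / 12 8 11 / 5 9 6]. Elementwise product with the kernel and sum: 4·-1 + 8·-1 + 5·2 + 6·1.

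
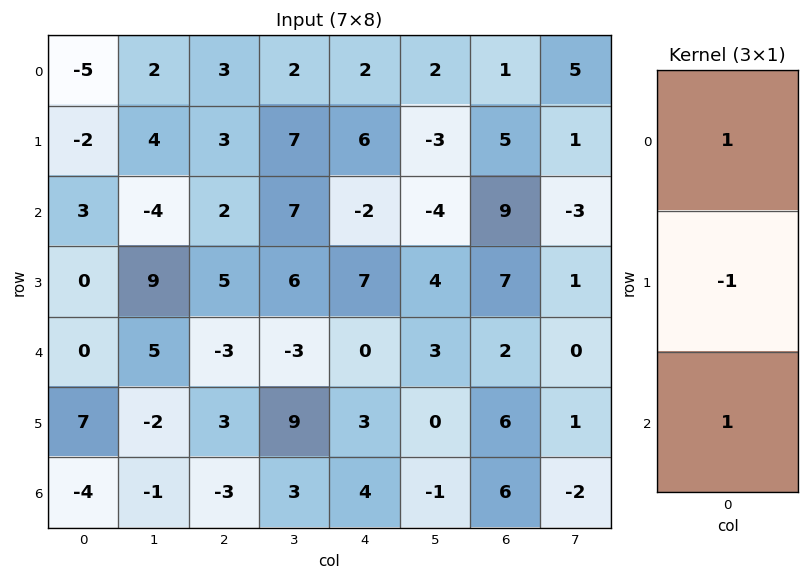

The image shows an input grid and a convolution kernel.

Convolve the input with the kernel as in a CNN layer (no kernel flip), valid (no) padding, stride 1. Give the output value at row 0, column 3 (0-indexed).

2

The receptive field on the input at this output position is [2 / 7 / 7]. Elementwise product with the kernel and sum: 2·1 + 7·-1 + 7·1.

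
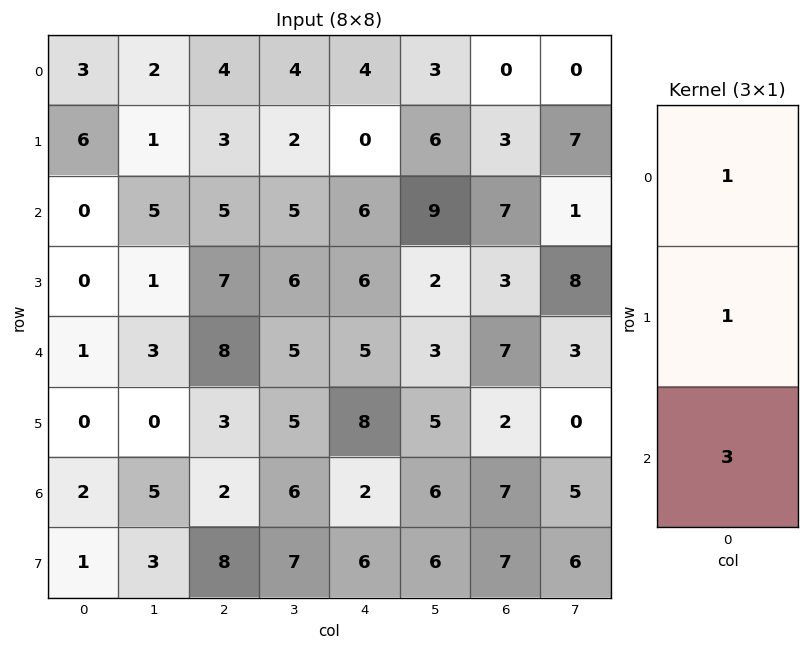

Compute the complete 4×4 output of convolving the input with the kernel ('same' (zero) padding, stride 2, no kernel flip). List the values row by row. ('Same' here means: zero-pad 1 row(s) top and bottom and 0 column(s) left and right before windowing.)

Output[0,0]: The receptive field on the zero-padded input at this output position is [0 / 3 / 6]. Elementwise product with the kernel and sum: 0·1 + 3·1 + 6·3.

21 13 4 9
6 29 24 19
1 24 35 16
5 29 28 30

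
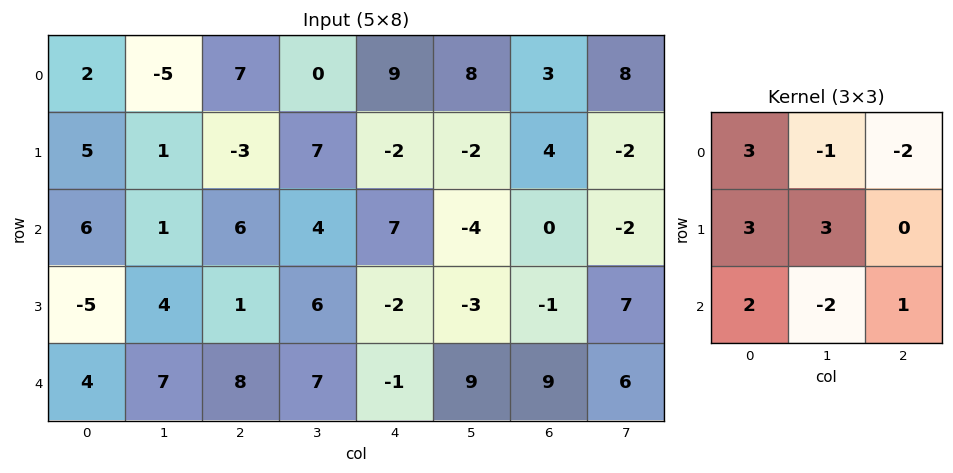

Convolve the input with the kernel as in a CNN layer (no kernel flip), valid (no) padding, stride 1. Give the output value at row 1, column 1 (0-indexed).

25

The receptive field on the input at this output position is [1 -3 7 / 1 6 4 / 4 1 6]. Elementwise product with the kernel and sum: 1·3 + -3·-1 + 7·-2 + 1·3 + 6·3 + 4·2 + 1·-2 + 6·1.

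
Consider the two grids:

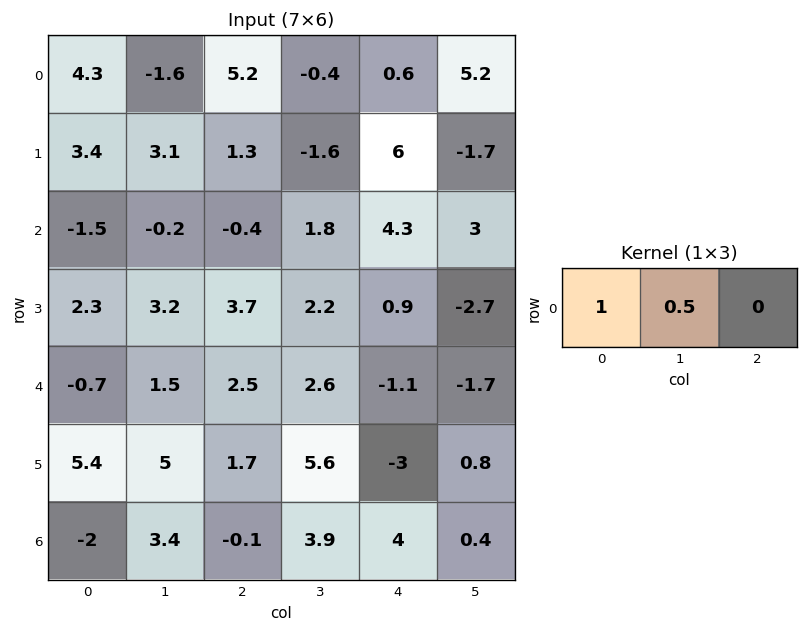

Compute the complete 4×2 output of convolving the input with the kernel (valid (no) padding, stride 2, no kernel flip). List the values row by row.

3.5 5
-1.6 0.5
0.05 3.8
-0.3 1.85

Output[0,0]: The receptive field on the input at this output position is [4.3 -1.6 5.2]. Elementwise product with the kernel and sum: 4.3·1 + -1.6·0.5.
Output[0,1]: The receptive field on the input at this output position is [5.2 -0.4 0.6]. Elementwise product with the kernel and sum: 5.2·1 + -0.4·0.5.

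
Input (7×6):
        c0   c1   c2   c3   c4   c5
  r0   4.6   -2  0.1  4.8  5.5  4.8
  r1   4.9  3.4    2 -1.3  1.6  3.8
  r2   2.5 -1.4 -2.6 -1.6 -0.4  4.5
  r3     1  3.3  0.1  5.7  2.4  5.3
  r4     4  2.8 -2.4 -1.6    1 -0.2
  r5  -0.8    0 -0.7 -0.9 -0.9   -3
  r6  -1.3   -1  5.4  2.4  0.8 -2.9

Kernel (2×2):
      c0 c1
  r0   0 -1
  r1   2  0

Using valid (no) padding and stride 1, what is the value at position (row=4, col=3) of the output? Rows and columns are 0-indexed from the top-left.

-2.8

The receptive field on the input at this output position is [-1.6 1 / -0.9 -0.9]. Elementwise product with the kernel and sum: 1·-1 + -0.9·2.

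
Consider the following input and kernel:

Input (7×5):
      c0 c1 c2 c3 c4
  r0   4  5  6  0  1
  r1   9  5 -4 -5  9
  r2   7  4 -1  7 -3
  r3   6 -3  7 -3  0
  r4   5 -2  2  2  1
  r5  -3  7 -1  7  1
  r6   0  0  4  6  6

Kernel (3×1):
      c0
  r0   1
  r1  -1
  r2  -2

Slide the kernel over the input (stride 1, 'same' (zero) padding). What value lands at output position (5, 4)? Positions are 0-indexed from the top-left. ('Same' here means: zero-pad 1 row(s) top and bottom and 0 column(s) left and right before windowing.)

The receptive field on the zero-padded input at this output position is [1 / 1 / 6]. Elementwise product with the kernel and sum: 1·1 + 1·-1 + 6·-2.

-12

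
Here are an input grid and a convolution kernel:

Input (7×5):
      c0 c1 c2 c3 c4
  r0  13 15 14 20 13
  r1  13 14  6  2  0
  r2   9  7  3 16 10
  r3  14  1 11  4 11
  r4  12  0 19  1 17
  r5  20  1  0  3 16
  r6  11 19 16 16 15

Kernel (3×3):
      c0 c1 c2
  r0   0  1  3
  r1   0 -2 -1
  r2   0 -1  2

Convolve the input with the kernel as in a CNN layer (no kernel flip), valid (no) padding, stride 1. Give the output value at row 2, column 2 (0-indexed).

60

The receptive field on the input at this output position is [3 16 10 / 11 4 11 / 19 1 17]. Elementwise product with the kernel and sum: 16·1 + 10·3 + 4·-2 + 11·-1 + 1·-1 + 17·2.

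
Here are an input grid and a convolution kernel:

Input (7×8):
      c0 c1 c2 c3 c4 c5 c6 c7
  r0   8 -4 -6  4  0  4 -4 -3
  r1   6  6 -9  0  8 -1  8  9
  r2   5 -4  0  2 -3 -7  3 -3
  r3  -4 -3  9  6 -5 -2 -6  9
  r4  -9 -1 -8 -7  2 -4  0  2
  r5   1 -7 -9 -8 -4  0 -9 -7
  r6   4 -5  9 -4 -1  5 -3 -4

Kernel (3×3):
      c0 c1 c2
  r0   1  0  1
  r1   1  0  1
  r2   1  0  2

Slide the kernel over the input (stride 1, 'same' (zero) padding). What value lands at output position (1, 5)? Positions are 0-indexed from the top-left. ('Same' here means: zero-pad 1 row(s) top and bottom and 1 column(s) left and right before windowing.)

The receptive field on the zero-padded input at this output position is [0 4 -4 / 8 -1 8 / -3 -7 3]. Elementwise product with the kernel and sum: 0·1 + -4·1 + 8·1 + 8·1 + -3·1 + 3·2.

15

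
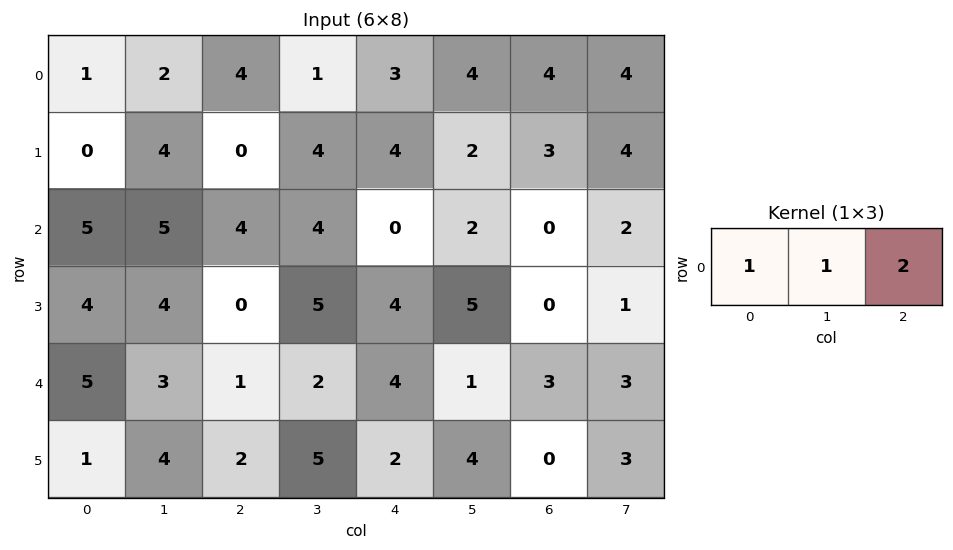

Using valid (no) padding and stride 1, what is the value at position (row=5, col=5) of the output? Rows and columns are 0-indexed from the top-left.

The receptive field on the input at this output position is [4 0 3]. Elementwise product with the kernel and sum: 4·1 + 0·1 + 3·2.

10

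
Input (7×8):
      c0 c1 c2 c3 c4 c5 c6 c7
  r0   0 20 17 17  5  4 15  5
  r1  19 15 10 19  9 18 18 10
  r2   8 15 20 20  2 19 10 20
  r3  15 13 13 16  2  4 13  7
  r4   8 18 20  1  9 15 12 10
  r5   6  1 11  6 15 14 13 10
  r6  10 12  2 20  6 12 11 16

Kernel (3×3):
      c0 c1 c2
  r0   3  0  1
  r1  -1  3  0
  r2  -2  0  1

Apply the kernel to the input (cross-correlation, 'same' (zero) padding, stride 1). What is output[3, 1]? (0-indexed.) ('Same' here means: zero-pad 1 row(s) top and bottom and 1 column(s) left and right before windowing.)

72

The receptive field on the zero-padded input at this output position is [8 15 20 / 15 13 13 / 8 18 20]. Elementwise product with the kernel and sum: 8·3 + 20·1 + 15·-1 + 13·3 + 8·-2 + 20·1.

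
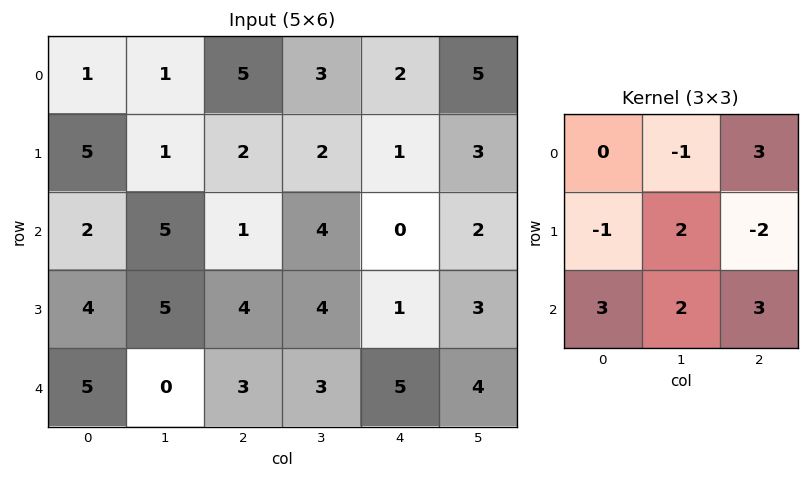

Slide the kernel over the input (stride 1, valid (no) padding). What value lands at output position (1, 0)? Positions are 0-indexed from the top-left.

45

The receptive field on the input at this output position is [5 1 2 / 2 5 1 / 4 5 4]. Elementwise product with the kernel and sum: 1·-1 + 2·3 + 2·-1 + 5·2 + 1·-2 + 4·3 + 5·2 + 4·3.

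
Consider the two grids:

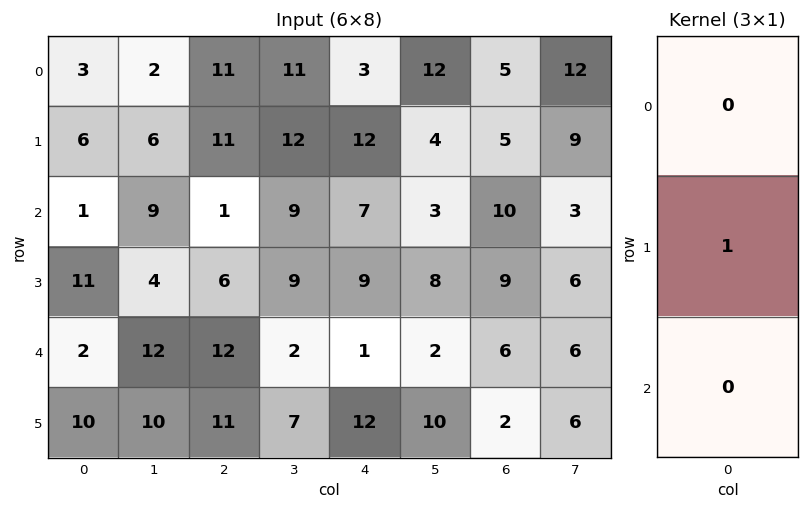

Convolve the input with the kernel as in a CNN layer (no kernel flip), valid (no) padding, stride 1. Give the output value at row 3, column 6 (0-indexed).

6

The receptive field on the input at this output position is [9 / 6 / 2]. Elementwise product with the kernel and sum: 6·1.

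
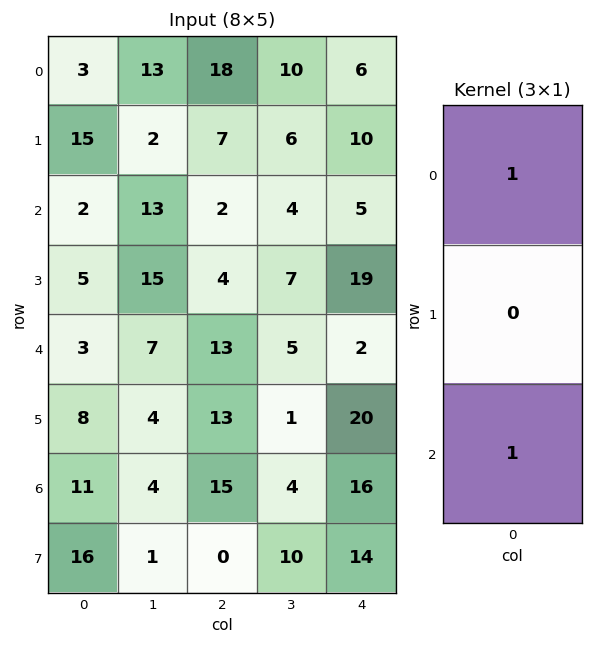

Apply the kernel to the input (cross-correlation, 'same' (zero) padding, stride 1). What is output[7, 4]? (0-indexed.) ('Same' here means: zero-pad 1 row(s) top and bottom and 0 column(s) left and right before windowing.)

16

The receptive field on the zero-padded input at this output position is [16 / 14 / 0]. Elementwise product with the kernel and sum: 16·1 + 0·1.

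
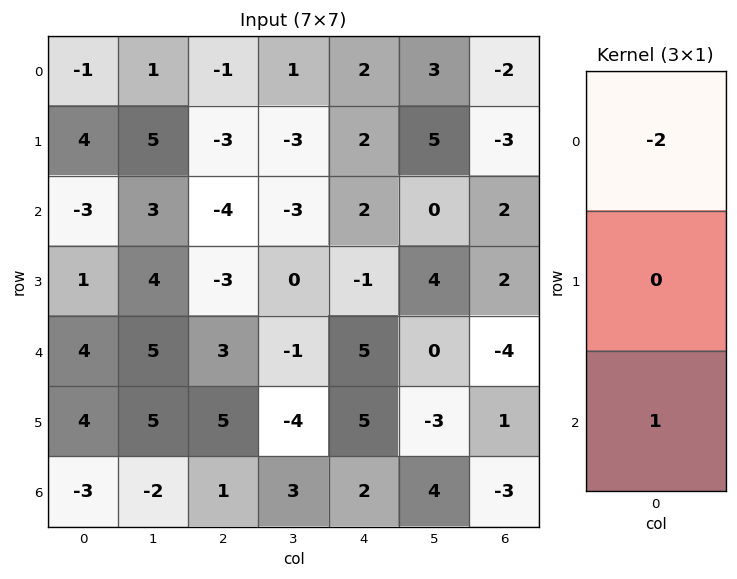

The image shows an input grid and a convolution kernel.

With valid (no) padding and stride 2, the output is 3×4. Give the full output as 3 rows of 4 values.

-1 -2 -2 6
10 11 1 -8
-11 -5 -8 5

Output[0,0]: The receptive field on the input at this output position is [-1 / 4 / -3]. Elementwise product with the kernel and sum: -1·-2 + -3·1.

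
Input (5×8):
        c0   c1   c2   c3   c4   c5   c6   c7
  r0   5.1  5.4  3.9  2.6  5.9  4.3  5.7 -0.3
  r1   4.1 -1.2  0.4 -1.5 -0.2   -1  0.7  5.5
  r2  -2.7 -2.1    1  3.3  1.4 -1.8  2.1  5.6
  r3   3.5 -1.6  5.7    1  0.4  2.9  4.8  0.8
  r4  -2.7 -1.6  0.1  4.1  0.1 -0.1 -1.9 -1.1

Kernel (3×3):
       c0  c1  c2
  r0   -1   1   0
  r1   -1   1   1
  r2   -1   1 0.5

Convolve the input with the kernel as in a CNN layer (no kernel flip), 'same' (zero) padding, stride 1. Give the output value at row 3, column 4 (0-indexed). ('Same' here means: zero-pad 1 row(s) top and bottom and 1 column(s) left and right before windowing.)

The receptive field on the zero-padded input at this output position is [3.3 1.4 -1.8 / 1 0.4 2.9 / 4.1 0.1 -0.1]. Elementwise product with the kernel and sum: 3.3·-1 + 1.4·1 + 1·-1 + 0.4·1 + 2.9·1 + 4.1·-1 + 0.1·1 + -0.1·0.5.

-3.65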